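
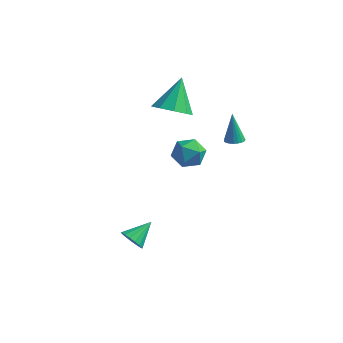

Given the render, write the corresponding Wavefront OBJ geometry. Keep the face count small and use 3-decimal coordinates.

v -1.212 -3.682 -4.311
v -0.564 -3.868 -4.458
v -0.728 -2.558 -3.609
v -0.65 -3.674 -4.711
v -0.864 -3.481 -4.872
v -1.158 -3.334 -4.905
v -1.464 -3.266 -4.801
v -1.713 -3.294 -4.585
v -1.846 -3.411 -4.307
v -1.835 -3.589 -4.029
v -1.681 -3.789 -3.816
v -1.419 -3.964 -3.717
v -1.11 -4.074 -3.753
v -0.824 -4.095 -3.917
v -0.627 -4.02 -4.172
v 0.927 -1.158 0.633
v 1.425 -1.033 1.377
v 0.115 -2.147 1.343
v 0.613 -2.022 2.087
v 0.064 -1.366 1.796
v 0.565 -0.755 1.357
v 0.975 -2.425 1.363
v 1.476 -1.814 0.924
v 1.455 -1.817 1.828
v 0.892 -1.162 2.096
v 0.648 -2.018 0.624
v 0.085 -1.363 0.892
v -1.552 1.331 1.597
v -0.539 1.593 1.427
v -1.628 2.629 3.143
v -0.975 2.025 1.042
v -1.681 2.133 0.917
v -2.326 1.865 1.11
v -2.61 1.347 1.531
v -2.398 0.822 1.983
v -1.79 0.534 2.255
v -1.071 0.619 2.219
v -0.577 1.037 1.892
v 1.29 2.531 -0.508
v 1.624 2.942 -0.538
v 0.97 2.909 1.108
v 1.433 3.034 -0.597
v 1.217 3.039 -0.641
v 1.014 2.957 -0.662
v 0.858 2.8 -0.656
v 0.778 2.598 -0.625
v 0.785 2.384 -0.574
v 0.881 2.195 -0.511
v 1.047 2.065 -0.447
v 1.255 2.015 -0.394
v 1.469 2.054 -0.361
v 1.652 2.177 -0.353
v 1.773 2.36 -0.372
v 1.81 2.573 -0.415
v 1.758 2.779 -0.473
f 2 1 4
f 2 4 3
f 4 1 5
f 4 5 3
f 5 1 6
f 5 6 3
f 6 1 7
f 6 7 3
f 7 1 8
f 7 8 3
f 8 1 9
f 8 9 3
f 9 1 10
f 9 10 3
f 10 1 11
f 10 11 3
f 11 1 12
f 11 12 3
f 12 1 13
f 12 13 3
f 13 1 14
f 13 14 3
f 14 1 15
f 14 15 3
f 15 1 2
f 15 2 3
f 16 27 21
f 16 21 17
f 16 17 23
f 16 23 26
f 16 26 27
f 17 21 25
f 21 27 20
f 27 26 18
f 26 23 22
f 23 17 24
f 19 25 20
f 19 20 18
f 19 18 22
f 19 22 24
f 19 24 25
f 20 25 21
f 18 20 27
f 22 18 26
f 24 22 23
f 25 24 17
f 29 28 31
f 29 31 30
f 31 28 32
f 31 32 30
f 32 28 33
f 32 33 30
f 33 28 34
f 33 34 30
f 34 28 35
f 34 35 30
f 35 28 36
f 35 36 30
f 36 28 37
f 36 37 30
f 37 28 38
f 37 38 30
f 38 28 29
f 38 29 30
f 40 39 42
f 40 42 41
f 42 39 43
f 42 43 41
f 43 39 44
f 43 44 41
f 44 39 45
f 44 45 41
f 45 39 46
f 45 46 41
f 46 39 47
f 46 47 41
f 47 39 48
f 47 48 41
f 48 39 49
f 48 49 41
f 49 39 50
f 49 50 41
f 50 39 51
f 50 51 41
f 51 39 52
f 51 52 41
f 52 39 53
f 52 53 41
f 53 39 54
f 53 54 41
f 54 39 55
f 54 55 41
f 55 39 40
f 55 40 41



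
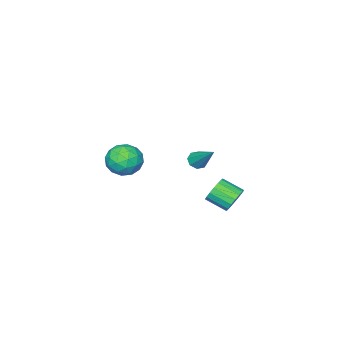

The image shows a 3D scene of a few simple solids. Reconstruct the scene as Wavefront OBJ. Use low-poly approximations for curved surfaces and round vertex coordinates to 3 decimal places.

v -2.746 0.665 2.18
v -2.414 0.938 1.791
v -2.374 2.175 3.56
v -2.84 1.063 1.769
v -3.21 0.955 1.988
v -3.309 0.676 2.319
v -3.078 0.391 2.569
v -2.653 0.266 2.591
v -2.282 0.375 2.372
v -2.183 0.653 2.041
v -1.037 -2.628 2.199
v -0.243 -3.254 1.782
v -2.057 -2.986 0.798
v -1.263 -3.612 0.381
v -1.798 -3.934 1.279
v -1.168 -3.713 2.145
v -1.132 -2.527 0.435
v -0.502 -2.306 1.301
v -0.303 -3.192 0.691
v -0.714 -4.061 1.213
v -1.586 -2.179 1.367
v -1.997 -3.048 1.889
v -0.551 -2.91 2.113
v -1.749 -3.33 0.467
v -2.064 -3.519 0.994
v -1.597 -3.887 0.749
v -1.094 -3.179 2.327
v -0.627 -3.547 2.081
v -1.541 -3.946 1.786
v -1.673 -2.693 0.499
v -1.206 -3.061 0.253
v -0.703 -2.353 1.831
v -0.236 -2.721 1.586
v -0.759 -2.294 0.794
v -0.119 -3.241 1.227
v -0.718 -3.451 0.404
v -0.642 -2.814 0.436
v -0.271 -2.684 0.945
v -0.361 -3.752 1.533
v -0.96 -3.962 0.71
v -1.274 -4.151 1.238
v -0.904 -4.021 1.747
v -0.395 -3.715 0.893
v -1.34 -2.278 1.87
v -1.939 -2.488 1.047
v -1.396 -2.219 0.833
v -1.026 -2.089 1.342
v -1.582 -2.789 2.176
v -2.181 -2.999 1.353
v -2.029 -3.556 1.635
v -1.658 -3.426 2.144
v -1.905 -2.525 1.687
v -2.031 3.983 0.916
v -1.64 3.788 0.258
v -1.218 2.721 0.826
v -1.609 2.917 1.484
v -1.389 3.991 0.455
v -0.968 2.925 1.023
v -1.286 4.193 0.758
v -0.864 3.126 1.326
v -1.353 4.347 1.096
v -0.932 3.28 1.664
v -1.576 4.418 1.394
v -1.154 3.351 1.962
v -1.902 4.389 1.582
v -1.481 3.322 2.15
v -2.259 4.267 1.617
v -1.837 3.2 2.185
v -2.563 4.08 1.492
v -2.141 3.013 2.06
v -2.745 3.871 1.235
v -2.323 2.804 1.803
v -2.763 3.688 0.905
v -2.342 2.621 1.473
v -2.614 3.572 0.577
v -2.193 2.506 1.145
v -2.331 3.551 0.327
v -1.91 2.484 0.895
v -1.98 3.629 0.212
v -1.558 2.562 0.78
f 2 1 4
f 2 4 3
f 4 1 5
f 4 5 3
f 5 1 6
f 5 6 3
f 6 1 7
f 6 7 3
f 7 1 8
f 7 8 3
f 8 1 9
f 8 9 3
f 9 1 10
f 9 10 3
f 10 1 2
f 10 2 3
f 11 48 27
f 48 22 51
f 27 51 16
f 48 51 27
f 11 27 23
f 27 16 28
f 23 28 12
f 27 28 23
f 11 23 32
f 23 12 33
f 32 33 18
f 23 33 32
f 11 32 44
f 32 18 47
f 44 47 21
f 32 47 44
f 11 44 48
f 44 21 52
f 48 52 22
f 44 52 48
f 12 28 39
f 28 16 42
f 39 42 20
f 28 42 39
f 16 51 29
f 51 22 50
f 29 50 15
f 51 50 29
f 22 52 49
f 52 21 45
f 49 45 13
f 52 45 49
f 21 47 46
f 47 18 34
f 46 34 17
f 47 34 46
f 18 33 38
f 33 12 35
f 38 35 19
f 33 35 38
f 14 40 26
f 40 20 41
f 26 41 15
f 40 41 26
f 14 26 24
f 26 15 25
f 24 25 13
f 26 25 24
f 14 24 31
f 24 13 30
f 31 30 17
f 24 30 31
f 14 31 36
f 31 17 37
f 36 37 19
f 31 37 36
f 14 36 40
f 36 19 43
f 40 43 20
f 36 43 40
f 15 41 29
f 41 20 42
f 29 42 16
f 41 42 29
f 13 25 49
f 25 15 50
f 49 50 22
f 25 50 49
f 17 30 46
f 30 13 45
f 46 45 21
f 30 45 46
f 19 37 38
f 37 17 34
f 38 34 18
f 37 34 38
f 20 43 39
f 43 19 35
f 39 35 12
f 43 35 39
f 54 53 57
f 54 57 55
f 55 57 58
f 55 58 56
f 57 53 59
f 57 59 58
f 58 59 60
f 58 60 56
f 59 53 61
f 59 61 60
f 60 61 62
f 60 62 56
f 61 53 63
f 61 63 62
f 62 63 64
f 62 64 56
f 63 53 65
f 63 65 64
f 64 65 66
f 64 66 56
f 65 53 67
f 65 67 66
f 66 67 68
f 66 68 56
f 67 53 69
f 67 69 68
f 68 69 70
f 68 70 56
f 69 53 71
f 69 71 70
f 70 71 72
f 70 72 56
f 71 53 73
f 71 73 72
f 72 73 74
f 72 74 56
f 73 53 75
f 73 75 74
f 74 75 76
f 74 76 56
f 75 53 77
f 75 77 76
f 76 77 78
f 76 78 56
f 77 53 79
f 77 79 78
f 78 79 80
f 78 80 56
f 79 53 54
f 79 54 80
f 80 54 55
f 80 55 56



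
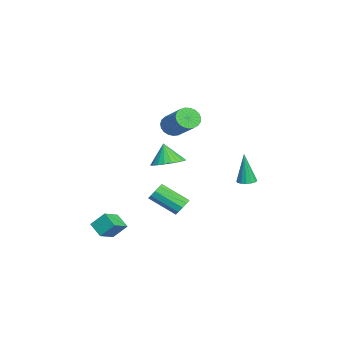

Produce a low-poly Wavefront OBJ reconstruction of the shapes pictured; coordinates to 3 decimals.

v 3.109 -3.132 -4.864
v 2.472 -3.645 -4.342
v 3.158 -2.407 -4.092
v 2.521 -2.919 -3.57
v 4.019 -3.741 -4.35
v 3.382 -4.253 -3.828
v 4.068 -3.015 -3.578
v 3.431 -3.528 -3.056
v -1.975 3.77 -3.183
v -1.485 4.011 -3.12
v -2.145 3.61 -1.257
v -1.673 4.224 -3.119
v -1.942 4.316 -3.135
v -2.22 4.262 -3.164
v -2.432 4.075 -3.198
v -2.522 3.807 -3.228
v -2.465 3.528 -3.246
v -2.278 3.315 -3.247
v -2.009 3.223 -3.231
v -1.731 3.277 -3.202
v -1.518 3.464 -3.168
v -1.428 3.732 -3.138
v -1.695 -0.386 -1.695
v -0.97 0.138 -1.348
v -2.105 -0.634 -0.465
v -1.237 0.398 -1.385
v -1.574 0.539 -1.469
v -1.929 0.538 -1.587
v -2.249 0.397 -1.722
v -2.484 0.137 -1.853
v -2.6 -0.203 -1.96
v -2.577 -0.571 -2.026
v -2.42 -0.911 -2.042
v -2.153 -1.171 -2.006
v -1.816 -1.311 -1.922
v -1.461 -1.311 -1.803
v -1.141 -1.17 -1.668
v -0.906 -0.91 -1.537
v -0.791 -0.57 -1.431
v -0.813 -0.202 -1.364
v -1.085 -0.136 1.26
v -0.621 -0.602 0.992
v 0.809 0.191 2.092
v 0.345 0.656 2.36
v -0.599 -0.377 0.802
v 0.831 0.415 1.901
v -0.661 -0.111 0.691
v 0.768 0.682 1.79
v -0.797 0.151 0.678
v 0.633 0.944 1.778
v -0.982 0.363 0.766
v 0.448 1.156 1.866
v -1.185 0.489 0.94
v 0.244 1.282 2.039
v -1.371 0.507 1.169
v 0.059 1.3 2.268
v -1.507 0.414 1.413
v -0.078 1.206 2.513
v -1.571 0.225 1.632
v -0.141 1.017 2.731
v -1.55 -0.026 1.785
v -0.12 0.766 2.885
v -1.449 -0.296 1.849
v -0.019 0.496 2.948
v -1.285 -0.539 1.81
v 0.145 0.254 2.91
v -1.086 -0.711 1.677
v 0.344 0.081 2.776
v -0.887 -0.785 1.471
v 0.542 0.008 2.57
v -0.723 -0.746 1.229
v 0.707 0.046 2.328
v 0.827 0.365 -3.833
v 1.157 0.59 -3.372
v 0.742 -0.82 -2.386
v 0.413 -1.045 -2.847
v 0.805 0.719 -3.336
v 0.39 -0.692 -2.351
v 0.461 0.712 -3.49
v 0.046 -0.698 -2.505
v 0.257 0.573 -3.775
v -0.158 -0.837 -2.79
v 0.271 0.355 -4.082
v -0.144 -1.056 -3.097
v 0.498 0.14 -4.294
v 0.083 -1.27 -3.308
v 0.85 0.012 -4.329
v 0.435 -1.399 -3.344
v 1.194 0.018 -4.175
v 0.779 -1.392 -3.19
v 1.398 0.157 -3.89
v 0.983 -1.253 -2.905
v 1.384 0.376 -3.583
v 0.969 -1.035 -2.598
f 2 4 1
f 5 2 1
f 1 4 3
f 3 5 1
f 2 8 4
f 6 2 5
f 6 8 2
f 4 8 3
f 7 5 3
f 3 8 7
f 7 6 5
f 8 6 7
f 10 9 12
f 10 12 11
f 12 9 13
f 12 13 11
f 13 9 14
f 13 14 11
f 14 9 15
f 14 15 11
f 15 9 16
f 15 16 11
f 16 9 17
f 16 17 11
f 17 9 18
f 17 18 11
f 18 9 19
f 18 19 11
f 19 9 20
f 19 20 11
f 20 9 21
f 20 21 11
f 21 9 22
f 21 22 11
f 22 9 10
f 22 10 11
f 24 23 26
f 24 26 25
f 26 23 27
f 26 27 25
f 27 23 28
f 27 28 25
f 28 23 29
f 28 29 25
f 29 23 30
f 29 30 25
f 30 23 31
f 30 31 25
f 31 23 32
f 31 32 25
f 32 23 33
f 32 33 25
f 33 23 34
f 33 34 25
f 34 23 35
f 34 35 25
f 35 23 36
f 35 36 25
f 36 23 37
f 36 37 25
f 37 23 38
f 37 38 25
f 38 23 39
f 38 39 25
f 39 23 40
f 39 40 25
f 40 23 24
f 40 24 25
f 42 41 45
f 42 45 43
f 43 45 46
f 43 46 44
f 45 41 47
f 45 47 46
f 46 47 48
f 46 48 44
f 47 41 49
f 47 49 48
f 48 49 50
f 48 50 44
f 49 41 51
f 49 51 50
f 50 51 52
f 50 52 44
f 51 41 53
f 51 53 52
f 52 53 54
f 52 54 44
f 53 41 55
f 53 55 54
f 54 55 56
f 54 56 44
f 55 41 57
f 55 57 56
f 56 57 58
f 56 58 44
f 57 41 59
f 57 59 58
f 58 59 60
f 58 60 44
f 59 41 61
f 59 61 60
f 60 61 62
f 60 62 44
f 61 41 63
f 61 63 62
f 62 63 64
f 62 64 44
f 63 41 65
f 63 65 64
f 64 65 66
f 64 66 44
f 65 41 67
f 65 67 66
f 66 67 68
f 66 68 44
f 67 41 69
f 67 69 68
f 68 69 70
f 68 70 44
f 69 41 71
f 69 71 70
f 70 71 72
f 70 72 44
f 71 41 42
f 71 42 72
f 72 42 43
f 72 43 44
f 74 73 77
f 74 77 75
f 75 77 78
f 75 78 76
f 77 73 79
f 77 79 78
f 78 79 80
f 78 80 76
f 79 73 81
f 79 81 80
f 80 81 82
f 80 82 76
f 81 73 83
f 81 83 82
f 82 83 84
f 82 84 76
f 83 73 85
f 83 85 84
f 84 85 86
f 84 86 76
f 85 73 87
f 85 87 86
f 86 87 88
f 86 88 76
f 87 73 89
f 87 89 88
f 88 89 90
f 88 90 76
f 89 73 91
f 89 91 90
f 90 91 92
f 90 92 76
f 91 73 93
f 91 93 92
f 92 93 94
f 92 94 76
f 93 73 74
f 93 74 94
f 94 74 75
f 94 75 76



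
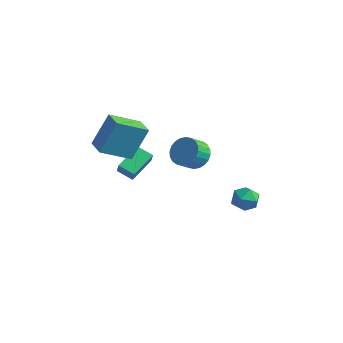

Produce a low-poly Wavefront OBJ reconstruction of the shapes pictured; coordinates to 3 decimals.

v 0.593 -1.282 -1.542
v 0.96 -0.817 -0.891
v 0.793 -1.613 -0.228
v 0.427 -2.078 -0.878
v 0.631 -0.724 -0.863
v 0.464 -1.52 -0.199
v 0.296 -0.716 -0.937
v 0.129 -1.512 -0.274
v 0.006 -0.794 -1.104
v -0.161 -1.59 -0.44
v -0.194 -0.946 -1.338
v -0.361 -1.743 -0.674
v -0.274 -1.15 -1.602
v -0.441 -1.946 -0.938
v -0.223 -1.374 -1.857
v -0.39 -2.17 -1.194
v -0.047 -1.583 -2.065
v -0.214 -2.38 -1.401
v 0.227 -1.747 -2.192
v 0.06 -2.543 -1.529
v 0.556 -1.84 -2.221
v 0.389 -2.636 -1.557
v 0.891 -1.848 -2.146
v 0.724 -2.644 -1.483
v 1.181 -1.77 -1.98
v 1.014 -2.566 -1.316
v 1.381 -1.617 -1.746
v 1.214 -2.414 -1.082
v 1.461 -1.414 -1.482
v 1.294 -2.21 -0.818
v 1.41 -1.19 -1.226
v 1.243 -1.986 -0.563
v 1.234 -0.98 -1.019
v 1.067 -1.777 -0.355
v -3.808 -2.165 -4.205
v -3.815 -0.597 -3.63
v -2.891 -2.024 -4.577
v -2.898 -0.457 -4.001
v -3.482 -2.423 -3.499
v -3.489 -0.856 -2.923
v -2.565 -2.283 -3.87
v -2.572 -0.715 -3.295
v -2.848 -4.671 -0.893
v -2.468 -3.741 0.906
v -3.856 -4.066 -0.993
v -3.476 -3.136 0.805
v -1.924 -3.284 -1.805
v -1.544 -2.354 -0.007
v -2.932 -2.679 -1.906
v -2.552 -1.749 -0.107
v 2.99 -1.336 -3.582
v 3.561 -0.814 -3.82
v 3.899 -2.046 -2.96
v 4.47 -1.524 -3.198
v 3.914 -1.297 -2.654
v 3.353 -0.858 -3.039
v 4.107 -2.002 -3.741
v 3.546 -1.563 -4.126
v 4.252 -1.225 -3.918
v 4.132 -0.789 -3.246
v 3.328 -2.071 -3.534
v 3.208 -1.635 -2.862
f 2 1 5
f 2 5 3
f 3 5 6
f 3 6 4
f 5 1 7
f 5 7 6
f 6 7 8
f 6 8 4
f 7 1 9
f 7 9 8
f 8 9 10
f 8 10 4
f 9 1 11
f 9 11 10
f 10 11 12
f 10 12 4
f 11 1 13
f 11 13 12
f 12 13 14
f 12 14 4
f 13 1 15
f 13 15 14
f 14 15 16
f 14 16 4
f 15 1 17
f 15 17 16
f 16 17 18
f 16 18 4
f 17 1 19
f 17 19 18
f 18 19 20
f 18 20 4
f 19 1 21
f 19 21 20
f 20 21 22
f 20 22 4
f 21 1 23
f 21 23 22
f 22 23 24
f 22 24 4
f 23 1 25
f 23 25 24
f 24 25 26
f 24 26 4
f 25 1 27
f 25 27 26
f 26 27 28
f 26 28 4
f 27 1 29
f 27 29 28
f 28 29 30
f 28 30 4
f 29 1 31
f 29 31 30
f 30 31 32
f 30 32 4
f 31 1 33
f 31 33 32
f 32 33 34
f 32 34 4
f 33 1 2
f 33 2 34
f 34 2 3
f 34 3 4
f 36 38 35
f 39 36 35
f 35 38 37
f 37 39 35
f 36 42 38
f 40 36 39
f 40 42 36
f 38 42 37
f 41 39 37
f 37 42 41
f 41 40 39
f 42 40 41
f 44 46 43
f 47 44 43
f 43 46 45
f 45 47 43
f 44 50 46
f 48 44 47
f 48 50 44
f 46 50 45
f 49 47 45
f 45 50 49
f 49 48 47
f 50 48 49
f 51 62 56
f 51 56 52
f 51 52 58
f 51 58 61
f 51 61 62
f 52 56 60
f 56 62 55
f 62 61 53
f 61 58 57
f 58 52 59
f 54 60 55
f 54 55 53
f 54 53 57
f 54 57 59
f 54 59 60
f 55 60 56
f 53 55 62
f 57 53 61
f 59 57 58
f 60 59 52



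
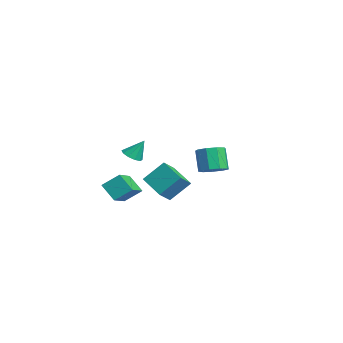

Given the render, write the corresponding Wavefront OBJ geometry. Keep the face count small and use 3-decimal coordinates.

v 3.521 -2.923 2.208
v 4.018 -3.243 2.308
v 3.699 -2.337 3.192
v 4.113 -2.943 2.113
v 3.982 -2.635 1.953
v 3.674 -2.437 1.891
v 3.309 -2.425 1.949
v 3.024 -2.603 2.107
v 2.929 -2.903 2.303
v 3.06 -3.211 2.462
v 3.368 -3.409 2.525
v 3.734 -3.421 2.466
v -3.178 3.372 -1.967
v -2.554 2.929 -1.62
v -3.257 2.965 -0.307
v -3.882 3.408 -0.653
v -2.444 3.491 -1.577
v -3.147 3.528 -0.264
v -2.677 3.998 -1.716
v -3.381 4.034 -0.402
v -3.145 4.211 -1.972
v -3.848 4.247 -0.659
v -3.629 4.032 -2.226
v -4.332 4.068 -0.913
v -3.901 3.544 -2.358
v -4.604 3.58 -1.045
v -3.836 2.975 -2.308
v -4.539 3.012 -0.994
v -3.463 2.592 -2.097
v -4.166 2.628 -0.784
v -2.957 2.574 -1.826
v -3.66 2.61 -0.513
v -3.871 -2.14 -2.833
v -2.57 -3.022 -2.158
v -3.629 -1.209 -2.083
v -2.329 -2.091 -1.407
v -3.091 -1.649 -3.693
v -1.791 -2.531 -3.017
v -2.85 -0.718 -2.942
v -1.549 -1.6 -2.267
v -4.494 0.339 -3.207
v -3.962 -0.386 -2.523
v -4.402 1.491 -2.058
v -3.87 0.766 -1.374
v -2.97 0.854 -3.846
v -2.438 0.129 -3.162
v -2.878 2.006 -2.697
v -2.346 1.281 -2.013
f 2 1 4
f 2 4 3
f 4 1 5
f 4 5 3
f 5 1 6
f 5 6 3
f 6 1 7
f 6 7 3
f 7 1 8
f 7 8 3
f 8 1 9
f 8 9 3
f 9 1 10
f 9 10 3
f 10 1 11
f 10 11 3
f 11 1 12
f 11 12 3
f 12 1 2
f 12 2 3
f 14 13 17
f 14 17 15
f 15 17 18
f 15 18 16
f 17 13 19
f 17 19 18
f 18 19 20
f 18 20 16
f 19 13 21
f 19 21 20
f 20 21 22
f 20 22 16
f 21 13 23
f 21 23 22
f 22 23 24
f 22 24 16
f 23 13 25
f 23 25 24
f 24 25 26
f 24 26 16
f 25 13 27
f 25 27 26
f 26 27 28
f 26 28 16
f 27 13 29
f 27 29 28
f 28 29 30
f 28 30 16
f 29 13 31
f 29 31 30
f 30 31 32
f 30 32 16
f 31 13 14
f 31 14 32
f 32 14 15
f 32 15 16
f 34 36 33
f 37 34 33
f 33 36 35
f 35 37 33
f 34 40 36
f 38 34 37
f 38 40 34
f 36 40 35
f 39 37 35
f 35 40 39
f 39 38 37
f 40 38 39
f 42 44 41
f 45 42 41
f 41 44 43
f 43 45 41
f 42 48 44
f 46 42 45
f 46 48 42
f 44 48 43
f 47 45 43
f 43 48 47
f 47 46 45
f 48 46 47



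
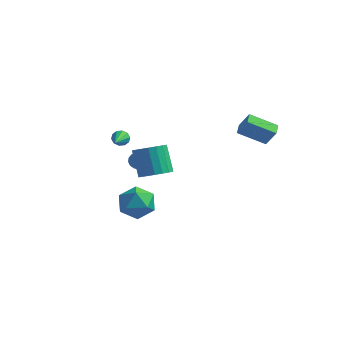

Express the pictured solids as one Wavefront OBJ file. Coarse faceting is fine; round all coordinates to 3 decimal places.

v -3.512 0.193 0.891
v -3.197 0.09 0.44
v -3.068 -1.333 1.549
v -2.998 0.249 0.675
v -2.996 0.387 0.993
v -3.191 0.45 1.272
v -3.509 0.415 1.405
v -3.827 0.296 1.342
v -4.025 0.137 1.107
v -4.027 -0.001 0.79
v -3.833 -0.064 0.511
v -3.515 -0.029 0.377
v -4.057 3.547 -3.365
v -3.595 4.015 -3.234
v -3.583 2.733 -2.135
v -3.853 4.113 -3.07
v -4.157 4.081 -2.973
v -4.439 3.927 -2.967
v -4.632 3.686 -3.052
v -4.694 3.414 -3.208
v -4.61 3.171 -3.401
v -4.4 3.015 -3.586
v -4.11 2.981 -3.72
v -3.809 3.077 -3.772
v -3.564 3.28 -3.732
v -3.432 3.545 -3.608
v -3.444 3.81 -3.428
v -1.353 -2.118 -1.171
v -0.826 -1.73 -2.188
v -1.034 -3.97 -1.712
v -0.507 -3.582 -2.729
v 0.035 -3.406 -1.663
v -0.163 -2.261 -1.328
v -1.697 -3.439 -2.572
v -1.895 -2.294 -2.237
v -1.039 -2.546 -3.054
v 0.031 -2.526 -2.492
v -1.891 -3.174 -1.408
v -0.821 -3.154 -0.846
v 2.726 2.735 1.645
v 3.368 2.714 2.787
v 2.506 3.503 1.783
v 3.149 3.481 2.924
v 4.291 3.339 0.776
v 4.934 3.317 1.917
v 4.072 4.106 0.913
v 4.714 4.085 2.055
v -1.635 0.986 -2.206
v -0.73 0.886 -1.684
v -1.56 1.694 -0.091
v -2.465 1.794 -0.614
v -0.691 1.309 -1.879
v -1.522 2.117 -0.286
v -0.84 1.668 -2.138
v -1.67 2.476 -0.545
v -1.145 1.892 -2.411
v -1.976 2.7 -0.818
v -1.548 1.936 -2.644
v -2.379 2.745 -1.051
v -1.968 1.793 -2.79
v -2.799 2.601 -1.197
v -2.322 1.489 -2.82
v -3.153 2.297 -1.227
v -2.54 1.086 -2.729
v -3.37 1.894 -1.136
v -2.578 0.663 -2.534
v -3.409 1.471 -0.941
v -2.43 0.304 -2.275
v -3.26 1.112 -0.682
v -2.124 0.08 -2.002
v -2.955 0.888 -0.409
v -1.721 0.035 -1.769
v -2.552 0.844 -0.176
v -1.301 0.179 -1.623
v -2.132 0.987 -0.03
v -0.947 0.483 -1.593
v -1.778 1.291 0
f 2 1 4
f 2 4 3
f 4 1 5
f 4 5 3
f 5 1 6
f 5 6 3
f 6 1 7
f 6 7 3
f 7 1 8
f 7 8 3
f 8 1 9
f 8 9 3
f 9 1 10
f 9 10 3
f 10 1 11
f 10 11 3
f 11 1 12
f 11 12 3
f 12 1 2
f 12 2 3
f 14 13 16
f 14 16 15
f 16 13 17
f 16 17 15
f 17 13 18
f 17 18 15
f 18 13 19
f 18 19 15
f 19 13 20
f 19 20 15
f 20 13 21
f 20 21 15
f 21 13 22
f 21 22 15
f 22 13 23
f 22 23 15
f 23 13 24
f 23 24 15
f 24 13 25
f 24 25 15
f 25 13 26
f 25 26 15
f 26 13 27
f 26 27 15
f 27 13 14
f 27 14 15
f 28 39 33
f 28 33 29
f 28 29 35
f 28 35 38
f 28 38 39
f 29 33 37
f 33 39 32
f 39 38 30
f 38 35 34
f 35 29 36
f 31 37 32
f 31 32 30
f 31 30 34
f 31 34 36
f 31 36 37
f 32 37 33
f 30 32 39
f 34 30 38
f 36 34 35
f 37 36 29
f 41 43 40
f 44 41 40
f 40 43 42
f 42 44 40
f 41 47 43
f 45 41 44
f 45 47 41
f 43 47 42
f 46 44 42
f 42 47 46
f 46 45 44
f 47 45 46
f 49 48 52
f 49 52 50
f 50 52 53
f 50 53 51
f 52 48 54
f 52 54 53
f 53 54 55
f 53 55 51
f 54 48 56
f 54 56 55
f 55 56 57
f 55 57 51
f 56 48 58
f 56 58 57
f 57 58 59
f 57 59 51
f 58 48 60
f 58 60 59
f 59 60 61
f 59 61 51
f 60 48 62
f 60 62 61
f 61 62 63
f 61 63 51
f 62 48 64
f 62 64 63
f 63 64 65
f 63 65 51
f 64 48 66
f 64 66 65
f 65 66 67
f 65 67 51
f 66 48 68
f 66 68 67
f 67 68 69
f 67 69 51
f 68 48 70
f 68 70 69
f 69 70 71
f 69 71 51
f 70 48 72
f 70 72 71
f 71 72 73
f 71 73 51
f 72 48 74
f 72 74 73
f 73 74 75
f 73 75 51
f 74 48 76
f 74 76 75
f 75 76 77
f 75 77 51
f 76 48 49
f 76 49 77
f 77 49 50
f 77 50 51



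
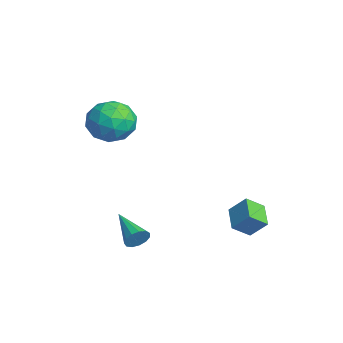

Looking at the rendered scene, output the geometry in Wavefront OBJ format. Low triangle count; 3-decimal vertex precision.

v 0.148 -2.903 -2.741
v 0.398 -3.222 -2.246
v -1.628 -3.297 -2.099
v 0.361 -2.88 -2.138
v 0.257 -2.545 -2.222
v 0.118 -2.324 -2.47
v -0.012 -2.286 -2.804
v -0.09 -2.444 -3.119
v -0.093 -2.748 -3.313
v -0.019 -3.101 -3.326
v 0.108 -3.39 -3.154
v 0.247 -3.526 -2.85
v 0.356 -3.463 -2.512
v -4.148 -2.005 2.893
v -2.915 -2.176 3.024
v -4.385 -3.984 2.536
v -3.152 -4.155 2.667
v -3.851 -3.855 3.661
v -3.705 -2.632 3.881
v -3.595 -3.528 1.679
v -3.449 -2.305 1.899
v -2.574 -3.118 2.274
v -2.732 -3.319 3.498
v -4.568 -2.841 2.062
v -4.726 -3.042 3.286
v -3.511 -1.917 2.99
v -3.789 -4.243 2.57
v -4.2 -4.067 3.154
v -3.476 -4.167 3.231
v -3.975 -2.185 3.493
v -3.25 -2.285 3.57
v -3.801 -3.272 3.945
v -4.05 -3.875 1.99
v -3.325 -3.975 2.067
v -3.824 -1.993 2.329
v -3.1 -2.093 2.406
v -3.499 -2.888 1.615
v -2.586 -2.571 2.626
v -2.725 -3.734 2.416
v -2.985 -3.366 1.835
v -2.899 -2.647 1.965
v -2.679 -2.689 3.346
v -2.818 -3.853 3.136
v -3.229 -3.676 3.72
v -3.143 -2.957 3.849
v -2.478 -3.243 2.905
v -4.482 -2.307 2.424
v -4.621 -3.471 2.214
v -4.157 -3.203 1.711
v -4.071 -2.484 1.84
v -4.575 -2.426 3.144
v -4.714 -3.589 2.934
v -4.401 -3.513 3.595
v -4.315 -2.794 3.725
v -4.822 -2.917 2.655
v -1.272 2.63 -3.087
v -1.217 1.735 -2.416
v -0.838 3.312 -2.213
v -0.783 2.417 -1.542
v -0.017 2.383 -3.518
v 0.038 1.488 -2.847
v 0.417 3.065 -2.644
v 0.472 2.17 -1.973
f 2 1 4
f 2 4 3
f 4 1 5
f 4 5 3
f 5 1 6
f 5 6 3
f 6 1 7
f 6 7 3
f 7 1 8
f 7 8 3
f 8 1 9
f 8 9 3
f 9 1 10
f 9 10 3
f 10 1 11
f 10 11 3
f 11 1 12
f 11 12 3
f 12 1 13
f 12 13 3
f 13 1 2
f 13 2 3
f 14 51 30
f 51 25 54
f 30 54 19
f 51 54 30
f 14 30 26
f 30 19 31
f 26 31 15
f 30 31 26
f 14 26 35
f 26 15 36
f 35 36 21
f 26 36 35
f 14 35 47
f 35 21 50
f 47 50 24
f 35 50 47
f 14 47 51
f 47 24 55
f 51 55 25
f 47 55 51
f 15 31 42
f 31 19 45
f 42 45 23
f 31 45 42
f 19 54 32
f 54 25 53
f 32 53 18
f 54 53 32
f 25 55 52
f 55 24 48
f 52 48 16
f 55 48 52
f 24 50 49
f 50 21 37
f 49 37 20
f 50 37 49
f 21 36 41
f 36 15 38
f 41 38 22
f 36 38 41
f 17 43 29
f 43 23 44
f 29 44 18
f 43 44 29
f 17 29 27
f 29 18 28
f 27 28 16
f 29 28 27
f 17 27 34
f 27 16 33
f 34 33 20
f 27 33 34
f 17 34 39
f 34 20 40
f 39 40 22
f 34 40 39
f 17 39 43
f 39 22 46
f 43 46 23
f 39 46 43
f 18 44 32
f 44 23 45
f 32 45 19
f 44 45 32
f 16 28 52
f 28 18 53
f 52 53 25
f 28 53 52
f 20 33 49
f 33 16 48
f 49 48 24
f 33 48 49
f 22 40 41
f 40 20 37
f 41 37 21
f 40 37 41
f 23 46 42
f 46 22 38
f 42 38 15
f 46 38 42
f 57 59 56
f 60 57 56
f 56 59 58
f 58 60 56
f 57 63 59
f 61 57 60
f 61 63 57
f 59 63 58
f 62 60 58
f 58 63 62
f 62 61 60
f 63 61 62



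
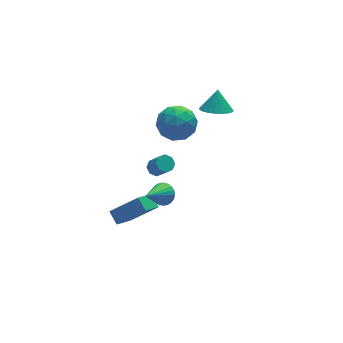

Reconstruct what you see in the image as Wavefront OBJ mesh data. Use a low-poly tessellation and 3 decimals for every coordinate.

v -2.277 -0.04 -4.888
v -3.359 -0.836 -3.862
v -2.381 0.692 -4.43
v -3.462 -0.104 -3.404
v -0.858 -0.536 -3.776
v -1.939 -1.332 -2.75
v -0.961 0.196 -3.318
v -2.043 -0.6 -2.292
v 1.091 3.796 -1.822
v 1.6 4.345 -0.899
v 2.16 2.235 -1.481
v 2.669 2.784 -0.558
v 1.525 2.466 -0.503
v 0.865 3.43 -0.714
v 2.895 3.15 -1.666
v 2.235 4.114 -1.877
v 2.715 3.946 -0.803
v 1.868 3.523 -0.084
v 1.892 3.057 -2.296
v 1.045 2.634 -1.577
v 1.252 4.208 -1.39
v 2.508 2.372 -0.99
v 1.836 2.185 -0.957
v 2.135 2.508 -0.415
v 0.82 3.67 -1.281
v 1.119 3.993 -0.739
v 1.075 2.888 -0.507
v 2.641 2.587 -1.641
v 2.94 2.91 -1.099
v 1.625 4.072 -1.965
v 1.924 4.395 -1.423
v 2.685 3.692 -1.873
v 2.206 4.296 -0.791
v 2.834 3.378 -0.591
v 2.967 3.593 -1.242
v 2.579 4.16 -1.366
v 1.708 4.047 -0.369
v 2.337 3.13 -0.169
v 1.665 2.942 -0.137
v 1.276 3.51 -0.26
v 2.364 3.813 -0.313
v 1.423 3.45 -2.211
v 2.052 2.533 -2.011
v 2.484 3.07 -2.12
v 2.095 3.638 -2.243
v 0.926 3.202 -1.789
v 1.554 2.284 -1.589
v 1.181 2.42 -1.014
v 0.793 2.987 -1.138
v 1.396 2.767 -2.067
v 3.357 1.493 1.119
v 3.914 2.044 0.657
v 3.703 2.067 2.221
v 3.591 2.24 0.656
v 3.227 2.308 0.735
v 2.886 2.235 0.881
v 2.626 2.033 1.068
v 2.492 1.738 1.264
v 2.508 1.401 1.434
v 2.67 1.079 1.55
v 2.952 0.83 1.592
v 3.303 0.694 1.552
v 3.663 0.697 1.437
v 3.971 0.838 1.267
v 4.172 1.092 1.071
v 4.232 1.415 0.884
v 4.141 1.752 0.737
v 0.548 3.056 -4.487
v 0.794 2.674 -4.815
v 1.037 1.942 -3.781
v 0.792 2.324 -3.453
v 1.07 2.969 -4.671
v 1.313 2.237 -3.637
v 1.04 3.315 -4.42
v 1.284 2.583 -3.386
v 0.723 3.509 -4.207
v 0.966 2.777 -3.173
v 0.303 3.438 -4.159
v 0.546 2.706 -3.125
v 0.027 3.143 -4.303
v 0.27 2.411 -3.269
v 0.056 2.797 -4.554
v 0.3 2.065 -3.52
v 0.374 2.603 -4.767
v 0.617 1.871 -3.733
v -1.945 -3.627 1.187
v -1.501 -4.075 1.381
v -3.195 -4.353 2.373
v -1.455 -3.883 1.547
v -1.483 -3.652 1.658
v -1.582 -3.418 1.697
v -1.736 -3.215 1.659
v -1.922 -3.075 1.548
v -2.112 -3.019 1.383
v -2.276 -3.056 1.188
v -2.389 -3.179 0.993
v -2.435 -3.371 0.827
v -2.407 -3.602 0.716
v -2.308 -3.836 0.677
v -2.153 -4.039 0.715
v -1.967 -4.179 0.825
v -1.778 -4.235 0.991
v -1.614 -4.198 1.186
f 2 4 1
f 5 2 1
f 1 4 3
f 3 5 1
f 2 8 4
f 6 2 5
f 6 8 2
f 4 8 3
f 7 5 3
f 3 8 7
f 7 6 5
f 8 6 7
f 9 46 25
f 46 20 49
f 25 49 14
f 46 49 25
f 9 25 21
f 25 14 26
f 21 26 10
f 25 26 21
f 9 21 30
f 21 10 31
f 30 31 16
f 21 31 30
f 9 30 42
f 30 16 45
f 42 45 19
f 30 45 42
f 9 42 46
f 42 19 50
f 46 50 20
f 42 50 46
f 10 26 37
f 26 14 40
f 37 40 18
f 26 40 37
f 14 49 27
f 49 20 48
f 27 48 13
f 49 48 27
f 20 50 47
f 50 19 43
f 47 43 11
f 50 43 47
f 19 45 44
f 45 16 32
f 44 32 15
f 45 32 44
f 16 31 36
f 31 10 33
f 36 33 17
f 31 33 36
f 12 38 24
f 38 18 39
f 24 39 13
f 38 39 24
f 12 24 22
f 24 13 23
f 22 23 11
f 24 23 22
f 12 22 29
f 22 11 28
f 29 28 15
f 22 28 29
f 12 29 34
f 29 15 35
f 34 35 17
f 29 35 34
f 12 34 38
f 34 17 41
f 38 41 18
f 34 41 38
f 13 39 27
f 39 18 40
f 27 40 14
f 39 40 27
f 11 23 47
f 23 13 48
f 47 48 20
f 23 48 47
f 15 28 44
f 28 11 43
f 44 43 19
f 28 43 44
f 17 35 36
f 35 15 32
f 36 32 16
f 35 32 36
f 18 41 37
f 41 17 33
f 37 33 10
f 41 33 37
f 52 51 54
f 52 54 53
f 54 51 55
f 54 55 53
f 55 51 56
f 55 56 53
f 56 51 57
f 56 57 53
f 57 51 58
f 57 58 53
f 58 51 59
f 58 59 53
f 59 51 60
f 59 60 53
f 60 51 61
f 60 61 53
f 61 51 62
f 61 62 53
f 62 51 63
f 62 63 53
f 63 51 64
f 63 64 53
f 64 51 65
f 64 65 53
f 65 51 66
f 65 66 53
f 66 51 67
f 66 67 53
f 67 51 52
f 67 52 53
f 69 68 72
f 69 72 70
f 70 72 73
f 70 73 71
f 72 68 74
f 72 74 73
f 73 74 75
f 73 75 71
f 74 68 76
f 74 76 75
f 75 76 77
f 75 77 71
f 76 68 78
f 76 78 77
f 77 78 79
f 77 79 71
f 78 68 80
f 78 80 79
f 79 80 81
f 79 81 71
f 80 68 82
f 80 82 81
f 81 82 83
f 81 83 71
f 82 68 84
f 82 84 83
f 83 84 85
f 83 85 71
f 84 68 69
f 84 69 85
f 85 69 70
f 85 70 71
f 87 86 89
f 87 89 88
f 89 86 90
f 89 90 88
f 90 86 91
f 90 91 88
f 91 86 92
f 91 92 88
f 92 86 93
f 92 93 88
f 93 86 94
f 93 94 88
f 94 86 95
f 94 95 88
f 95 86 96
f 95 96 88
f 96 86 97
f 96 97 88
f 97 86 98
f 97 98 88
f 98 86 99
f 98 99 88
f 99 86 100
f 99 100 88
f 100 86 101
f 100 101 88
f 101 86 102
f 101 102 88
f 102 86 103
f 102 103 88
f 103 86 87
f 103 87 88



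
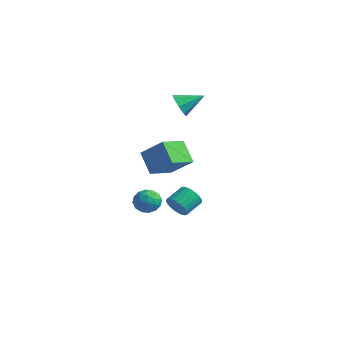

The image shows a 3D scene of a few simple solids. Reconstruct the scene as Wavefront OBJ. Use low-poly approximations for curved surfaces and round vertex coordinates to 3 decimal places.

v -0.26 -1.069 -3.425
v -0.016 -0.817 -3.984
v 0.025 0.141 -3.534
v -0.22 -0.111 -2.975
v -0.269 -0.789 -4.022
v -0.228 0.17 -3.572
v -0.521 -0.803 -3.97
v -0.48 0.156 -3.52
v -0.733 -0.857 -3.834
v -0.692 0.102 -3.384
v -0.873 -0.944 -3.636
v -0.832 0.015 -3.186
v -0.92 -1.05 -3.406
v -0.879 -0.091 -2.956
v -0.866 -1.159 -3.179
v -0.826 -0.2 -2.729
v -0.72 -1.254 -2.99
v -0.68 -0.296 -2.539
v -0.505 -1.321 -2.866
v -0.464 -0.363 -2.416
v -0.252 -1.35 -2.828
v -0.211 -0.391 -2.378
v 0 -1.336 -2.88
v 0.041 -0.377 -2.43
v 0.212 -1.282 -3.016
v 0.253 -0.323 -2.566
v 0.352 -1.195 -3.214
v 0.393 -0.236 -2.764
v 0.399 -1.089 -3.444
v 0.44 -0.13 -2.994
v 0.346 -0.98 -3.671
v 0.386 -0.021 -3.221
v 0.2 -0.884 -3.861
v 0.24 0.074 -3.41
v -0.62 -2.311 -2.336
v -0.265 -2.559 -2.905
v -0.415 -3.301 -1.775
v -0.06 -3.549 -2.344
v 0.215 -3.015 -1.956
v 0.088 -2.403 -2.302
v -0.768 -3.457 -2.378
v -0.895 -2.845 -2.724
v -0.356 -3.267 -2.93
v 0.251 -2.994 -2.67
v -0.931 -2.866 -2.01
v -0.324 -2.593 -1.75
v -0.461 -2.348 -2.67
v -0.219 -3.512 -2.01
v -0.058 -3.198 -1.782
v 0.151 -3.344 -2.116
v -0.253 -2.256 -2.316
v -0.044 -2.402 -2.65
v 0.237 -2.67 -2.092
v -0.636 -3.458 -2.03
v -0.427 -3.604 -2.364
v -0.831 -2.516 -2.564
v -0.622 -2.662 -2.898
v -0.917 -3.19 -2.588
v -0.305 -2.91 -3.019
v -0.184 -3.492 -2.689
v -0.601 -3.438 -2.709
v -0.675 -3.078 -2.913
v 0.052 -2.749 -2.866
v 0.172 -3.332 -2.536
v 0.334 -3.018 -2.308
v 0.259 -2.658 -2.512
v -0.002 -3.166 -2.881
v -0.852 -2.528 -2.144
v -0.732 -3.111 -1.814
v -0.939 -3.202 -2.168
v -1.014 -2.842 -2.372
v -0.496 -2.368 -1.991
v -0.375 -2.95 -1.661
v -0.005 -2.782 -1.767
v -0.079 -2.422 -1.971
v -0.678 -2.694 -1.799
v -0.461 -0.689 3.055
v -0.088 -0.625 2.478
v 0.261 0.229 3.625
v -0.505 -0.302 2.486
v -0.897 -0.206 2.827
v -1.033 -0.393 3.302
v -0.834 -0.754 3.632
v -0.417 -1.077 3.624
v -0.025 -1.173 3.283
v 0.111 -0.986 2.808
v 0.895 -3.98 0.297
v 0.012 -3.691 1.206
v 0.895 -2.636 -0.131
v 0.011 -2.347 0.779
v 1.989 -3.673 1.261
v 1.105 -3.384 2.171
v 1.988 -2.329 0.834
v 1.105 -2.04 1.743
f 2 1 5
f 2 5 3
f 3 5 6
f 3 6 4
f 5 1 7
f 5 7 6
f 6 7 8
f 6 8 4
f 7 1 9
f 7 9 8
f 8 9 10
f 8 10 4
f 9 1 11
f 9 11 10
f 10 11 12
f 10 12 4
f 11 1 13
f 11 13 12
f 12 13 14
f 12 14 4
f 13 1 15
f 13 15 14
f 14 15 16
f 14 16 4
f 15 1 17
f 15 17 16
f 16 17 18
f 16 18 4
f 17 1 19
f 17 19 18
f 18 19 20
f 18 20 4
f 19 1 21
f 19 21 20
f 20 21 22
f 20 22 4
f 21 1 23
f 21 23 22
f 22 23 24
f 22 24 4
f 23 1 25
f 23 25 24
f 24 25 26
f 24 26 4
f 25 1 27
f 25 27 26
f 26 27 28
f 26 28 4
f 27 1 29
f 27 29 28
f 28 29 30
f 28 30 4
f 29 1 31
f 29 31 30
f 30 31 32
f 30 32 4
f 31 1 33
f 31 33 32
f 32 33 34
f 32 34 4
f 33 1 2
f 33 2 34
f 34 2 3
f 34 3 4
f 35 72 51
f 72 46 75
f 51 75 40
f 72 75 51
f 35 51 47
f 51 40 52
f 47 52 36
f 51 52 47
f 35 47 56
f 47 36 57
f 56 57 42
f 47 57 56
f 35 56 68
f 56 42 71
f 68 71 45
f 56 71 68
f 35 68 72
f 68 45 76
f 72 76 46
f 68 76 72
f 36 52 63
f 52 40 66
f 63 66 44
f 52 66 63
f 40 75 53
f 75 46 74
f 53 74 39
f 75 74 53
f 46 76 73
f 76 45 69
f 73 69 37
f 76 69 73
f 45 71 70
f 71 42 58
f 70 58 41
f 71 58 70
f 42 57 62
f 57 36 59
f 62 59 43
f 57 59 62
f 38 64 50
f 64 44 65
f 50 65 39
f 64 65 50
f 38 50 48
f 50 39 49
f 48 49 37
f 50 49 48
f 38 48 55
f 48 37 54
f 55 54 41
f 48 54 55
f 38 55 60
f 55 41 61
f 60 61 43
f 55 61 60
f 38 60 64
f 60 43 67
f 64 67 44
f 60 67 64
f 39 65 53
f 65 44 66
f 53 66 40
f 65 66 53
f 37 49 73
f 49 39 74
f 73 74 46
f 49 74 73
f 41 54 70
f 54 37 69
f 70 69 45
f 54 69 70
f 43 61 62
f 61 41 58
f 62 58 42
f 61 58 62
f 44 67 63
f 67 43 59
f 63 59 36
f 67 59 63
f 78 77 80
f 78 80 79
f 80 77 81
f 80 81 79
f 81 77 82
f 81 82 79
f 82 77 83
f 82 83 79
f 83 77 84
f 83 84 79
f 84 77 85
f 84 85 79
f 85 77 86
f 85 86 79
f 86 77 78
f 86 78 79
f 88 90 87
f 91 88 87
f 87 90 89
f 89 91 87
f 88 94 90
f 92 88 91
f 92 94 88
f 90 94 89
f 93 91 89
f 89 94 93
f 93 92 91
f 94 92 93



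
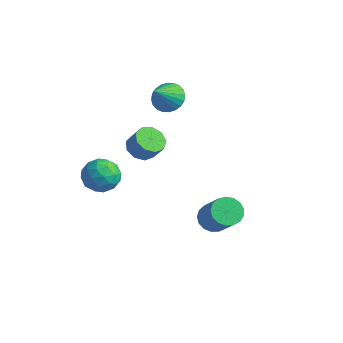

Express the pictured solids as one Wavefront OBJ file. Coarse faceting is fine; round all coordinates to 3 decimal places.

v -3.796 -2.549 -1.812
v -2.899 -2.451 -1.361
v -4.261 -3.609 -0.659
v -3.364 -3.511 -0.208
v -4.017 -2.741 -0.205
v -3.73 -2.086 -0.918
v -3.43 -3.974 -1.102
v -3.143 -3.319 -1.815
v -2.673 -3.332 -0.922
v -3.035 -2.57 -0.368
v -4.125 -3.49 -1.652
v -4.487 -2.728 -1.098
v -3.307 -2.407 -1.688
v -3.853 -3.653 -0.332
v -4.237 -3.2 -0.331
v -3.709 -3.142 -0.065
v -3.795 -2.193 -1.428
v -3.268 -2.135 -1.162
v -3.925 -2.305 -0.483
v -3.892 -3.925 -0.858
v -3.365 -3.867 -0.592
v -3.451 -2.918 -1.955
v -2.923 -2.86 -1.689
v -3.235 -3.755 -1.537
v -2.647 -2.867 -1.164
v -2.92 -3.49 -0.486
v -2.959 -3.762 -1.012
v -2.79 -3.377 -1.431
v -2.86 -2.419 -0.838
v -3.133 -3.042 -0.161
v -3.516 -2.589 -0.159
v -3.348 -2.205 -0.578
v -2.727 -2.937 -0.58
v -4.027 -3.018 -1.859
v -4.3 -3.641 -1.182
v -3.812 -3.855 -1.442
v -3.644 -3.471 -1.861
v -4.24 -2.57 -1.534
v -4.513 -3.193 -0.856
v -4.37 -2.683 -0.589
v -4.201 -2.298 -1.008
v -4.433 -3.123 -1.44
v -3.954 0.015 -0.955
v -3.303 0.203 -1.416
v -2.694 0.272 -0.526
v -3.346 0.085 -0.065
v -3.573 0.671 -1.267
v -2.965 0.74 -0.378
v -4.023 0.832 -0.972
v -3.414 0.902 -0.083
v -4.44 0.611 -0.669
v -3.831 0.681 0.22
v -4.63 0.112 -0.5
v -4.021 0.181 0.39
v -4.504 -0.433 -0.543
v -3.895 -0.364 0.346
v -4.121 -0.768 -0.779
v -3.512 -0.699 0.11
v -3.66 -0.737 -1.097
v -3.051 -0.667 -0.208
v -3.337 -0.353 -1.349
v -2.728 -0.284 -0.459
v 1.182 -0.501 -2.923
v 1.535 -1.042 -3.395
v 2.811 -1.54 -1.869
v 2.458 -0.999 -1.397
v 1.735 -0.721 -3.457
v 3.011 -1.22 -1.932
v 1.808 -0.35 -3.397
v 3.084 -0.849 -1.872
v 1.738 -0.014 -3.229
v 3.014 -0.512 -1.703
v 1.541 0.211 -2.99
v 2.817 -0.287 -1.465
v 1.261 0.273 -2.736
v 2.537 -0.225 -1.211
v 0.963 0.158 -2.524
v 2.239 -0.341 -0.999
v 0.716 -0.108 -2.404
v 1.992 -0.607 -0.879
v 0.575 -0.465 -2.403
v 1.851 -0.963 -0.878
v 0.573 -0.829 -2.521
v 1.849 -1.327 -0.995
v 0.711 -1.118 -2.73
v 1.987 -1.617 -1.205
v 0.957 -1.266 -2.984
v 2.233 -1.764 -1.459
v 1.254 -1.238 -3.224
v 2.53 -1.737 -1.699
v -3.533 1.471 2.101
v -3.026 1.005 1.553
v -3.347 0.289 3.279
v -2.792 1.2 1.711
v -2.671 1.436 1.929
v -2.68 1.677 2.173
v -2.82 1.887 2.406
v -3.068 2.034 2.592
v -3.387 2.095 2.704
v -3.728 2.061 2.724
v -4.04 1.938 2.649
v -4.274 1.743 2.49
v -4.395 1.507 2.272
v -4.385 1.265 2.028
v -4.246 1.055 1.796
v -3.998 0.908 1.609
v -3.679 0.847 1.498
v -3.338 0.881 1.478
f 1 38 17
f 38 12 41
f 17 41 6
f 38 41 17
f 1 17 13
f 17 6 18
f 13 18 2
f 17 18 13
f 1 13 22
f 13 2 23
f 22 23 8
f 13 23 22
f 1 22 34
f 22 8 37
f 34 37 11
f 22 37 34
f 1 34 38
f 34 11 42
f 38 42 12
f 34 42 38
f 2 18 29
f 18 6 32
f 29 32 10
f 18 32 29
f 6 41 19
f 41 12 40
f 19 40 5
f 41 40 19
f 12 42 39
f 42 11 35
f 39 35 3
f 42 35 39
f 11 37 36
f 37 8 24
f 36 24 7
f 37 24 36
f 8 23 28
f 23 2 25
f 28 25 9
f 23 25 28
f 4 30 16
f 30 10 31
f 16 31 5
f 30 31 16
f 4 16 14
f 16 5 15
f 14 15 3
f 16 15 14
f 4 14 21
f 14 3 20
f 21 20 7
f 14 20 21
f 4 21 26
f 21 7 27
f 26 27 9
f 21 27 26
f 4 26 30
f 26 9 33
f 30 33 10
f 26 33 30
f 5 31 19
f 31 10 32
f 19 32 6
f 31 32 19
f 3 15 39
f 15 5 40
f 39 40 12
f 15 40 39
f 7 20 36
f 20 3 35
f 36 35 11
f 20 35 36
f 9 27 28
f 27 7 24
f 28 24 8
f 27 24 28
f 10 33 29
f 33 9 25
f 29 25 2
f 33 25 29
f 44 43 47
f 44 47 45
f 45 47 48
f 45 48 46
f 47 43 49
f 47 49 48
f 48 49 50
f 48 50 46
f 49 43 51
f 49 51 50
f 50 51 52
f 50 52 46
f 51 43 53
f 51 53 52
f 52 53 54
f 52 54 46
f 53 43 55
f 53 55 54
f 54 55 56
f 54 56 46
f 55 43 57
f 55 57 56
f 56 57 58
f 56 58 46
f 57 43 59
f 57 59 58
f 58 59 60
f 58 60 46
f 59 43 61
f 59 61 60
f 60 61 62
f 60 62 46
f 61 43 44
f 61 44 62
f 62 44 45
f 62 45 46
f 64 63 67
f 64 67 65
f 65 67 68
f 65 68 66
f 67 63 69
f 67 69 68
f 68 69 70
f 68 70 66
f 69 63 71
f 69 71 70
f 70 71 72
f 70 72 66
f 71 63 73
f 71 73 72
f 72 73 74
f 72 74 66
f 73 63 75
f 73 75 74
f 74 75 76
f 74 76 66
f 75 63 77
f 75 77 76
f 76 77 78
f 76 78 66
f 77 63 79
f 77 79 78
f 78 79 80
f 78 80 66
f 79 63 81
f 79 81 80
f 80 81 82
f 80 82 66
f 81 63 83
f 81 83 82
f 82 83 84
f 82 84 66
f 83 63 85
f 83 85 84
f 84 85 86
f 84 86 66
f 85 63 87
f 85 87 86
f 86 87 88
f 86 88 66
f 87 63 89
f 87 89 88
f 88 89 90
f 88 90 66
f 89 63 64
f 89 64 90
f 90 64 65
f 90 65 66
f 92 91 94
f 92 94 93
f 94 91 95
f 94 95 93
f 95 91 96
f 95 96 93
f 96 91 97
f 96 97 93
f 97 91 98
f 97 98 93
f 98 91 99
f 98 99 93
f 99 91 100
f 99 100 93
f 100 91 101
f 100 101 93
f 101 91 102
f 101 102 93
f 102 91 103
f 102 103 93
f 103 91 104
f 103 104 93
f 104 91 105
f 104 105 93
f 105 91 106
f 105 106 93
f 106 91 107
f 106 107 93
f 107 91 108
f 107 108 93
f 108 91 92
f 108 92 93



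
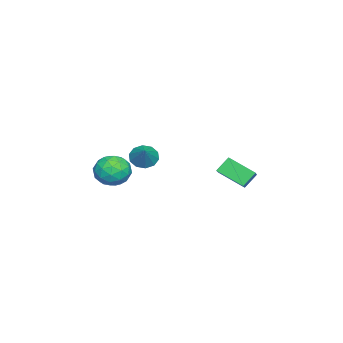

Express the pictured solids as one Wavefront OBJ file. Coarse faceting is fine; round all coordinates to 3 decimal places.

v -1.482 -1.765 1.972
v -1.022 -2.377 1.741
v -0.478 -1.355 2.888
v -0.917 -1.989 1.452
v -1.028 -1.516 1.362
v -1.312 -1.138 1.505
v -1.662 -0.999 1.826
v -1.943 -1.153 2.203
v -2.048 -1.54 2.491
v -1.937 -2.014 2.581
v -1.652 -2.392 2.438
v -1.303 -2.531 2.117
v -3.355 2.365 1.569
v -1.787 2.75 2.45
v -3.248 3.85 0.729
v -1.68 4.235 1.61
v -2.8 1.885 0.79
v -1.232 2.27 1.671
v -2.693 3.37 -0.05
v -1.125 3.755 0.831
v -1.119 -2.512 0.697
v -0.477 -3.307 0.308
v -2.343 -3.713 1.132
v -1.701 -4.508 0.743
v -1.417 -3.971 1.652
v -0.66 -3.228 1.384
v -2.16 -3.792 0.056
v -1.403 -3.049 -0.212
v -1.12 -4.098 -0.087
v -0.661 -4.209 0.899
v -2.159 -2.811 0.541
v -1.7 -2.922 1.527
v -0.691 -2.804 0.464
v -2.129 -4.216 0.976
v -1.963 -3.9 1.51
v -1.585 -4.368 1.282
v -0.799 -2.758 1.096
v -0.421 -3.225 0.868
v -0.973 -3.615 1.658
v -2.399 -3.795 0.572
v -2.021 -4.262 0.344
v -1.235 -2.652 0.158
v -0.857 -3.12 -0.07
v -1.847 -3.405 -0.218
v -0.691 -3.736 0.004
v -1.41 -4.442 0.259
v -1.68 -4.021 -0.145
v -1.235 -3.585 -0.303
v -0.421 -3.801 0.583
v -1.14 -4.507 0.839
v -0.973 -4.191 1.373
v -0.529 -3.755 1.215
v -0.799 -4.266 0.351
v -1.68 -2.513 0.601
v -2.399 -3.219 0.857
v -2.291 -3.265 0.225
v -1.847 -2.829 0.067
v -1.41 -2.578 1.181
v -2.129 -3.284 1.436
v -1.585 -3.435 1.743
v -1.14 -2.999 1.585
v -2.021 -2.754 1.089
f 2 1 4
f 2 4 3
f 4 1 5
f 4 5 3
f 5 1 6
f 5 6 3
f 6 1 7
f 6 7 3
f 7 1 8
f 7 8 3
f 8 1 9
f 8 9 3
f 9 1 10
f 9 10 3
f 10 1 11
f 10 11 3
f 11 1 12
f 11 12 3
f 12 1 2
f 12 2 3
f 14 16 13
f 17 14 13
f 13 16 15
f 15 17 13
f 14 20 16
f 18 14 17
f 18 20 14
f 16 20 15
f 19 17 15
f 15 20 19
f 19 18 17
f 20 18 19
f 21 58 37
f 58 32 61
f 37 61 26
f 58 61 37
f 21 37 33
f 37 26 38
f 33 38 22
f 37 38 33
f 21 33 42
f 33 22 43
f 42 43 28
f 33 43 42
f 21 42 54
f 42 28 57
f 54 57 31
f 42 57 54
f 21 54 58
f 54 31 62
f 58 62 32
f 54 62 58
f 22 38 49
f 38 26 52
f 49 52 30
f 38 52 49
f 26 61 39
f 61 32 60
f 39 60 25
f 61 60 39
f 32 62 59
f 62 31 55
f 59 55 23
f 62 55 59
f 31 57 56
f 57 28 44
f 56 44 27
f 57 44 56
f 28 43 48
f 43 22 45
f 48 45 29
f 43 45 48
f 24 50 36
f 50 30 51
f 36 51 25
f 50 51 36
f 24 36 34
f 36 25 35
f 34 35 23
f 36 35 34
f 24 34 41
f 34 23 40
f 41 40 27
f 34 40 41
f 24 41 46
f 41 27 47
f 46 47 29
f 41 47 46
f 24 46 50
f 46 29 53
f 50 53 30
f 46 53 50
f 25 51 39
f 51 30 52
f 39 52 26
f 51 52 39
f 23 35 59
f 35 25 60
f 59 60 32
f 35 60 59
f 27 40 56
f 40 23 55
f 56 55 31
f 40 55 56
f 29 47 48
f 47 27 44
f 48 44 28
f 47 44 48
f 30 53 49
f 53 29 45
f 49 45 22
f 53 45 49



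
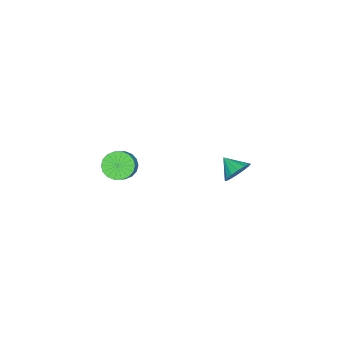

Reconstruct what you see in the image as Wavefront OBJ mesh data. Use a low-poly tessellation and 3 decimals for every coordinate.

v -3.75 -0.099 -3.819
v -3.248 0.179 -3.114
v -4.03 -1.161 -3.201
v -3.68 0.344 -3.027
v -4.132 0.389 -3.153
v -4.481 0.304 -3.457
v -4.635 0.111 -3.858
v -4.551 -0.139 -4.249
v -4.253 -0.378 -4.525
v -3.82 -0.542 -4.611
v -3.369 -0.588 -4.485
v -3.019 -0.502 -4.181
v -2.866 -0.309 -3.78
v -2.949 -0.059 -3.389
v 2.894 -3.425 0.485
v 3.297 -2.961 -0.146
v 4.069 -2.692 0.545
v 3.666 -3.155 1.175
v 3.058 -2.697 0.018
v 3.83 -2.428 0.708
v 2.788 -2.577 0.274
v 3.559 -2.308 0.964
v 2.538 -2.625 0.571
v 3.31 -2.356 1.262
v 2.358 -2.831 0.852
v 3.13 -2.562 1.543
v 2.285 -3.154 1.06
v 3.057 -2.885 1.75
v 2.333 -3.532 1.154
v 3.105 -3.263 1.844
v 2.491 -3.888 1.115
v 3.263 -3.619 1.806
v 2.73 -4.152 0.952
v 3.502 -3.883 1.642
v 3.001 -4.272 0.696
v 3.772 -4.003 1.386
v 3.25 -4.224 0.398
v 4.022 -3.955 1.089
v 3.43 -4.018 0.117
v 4.202 -3.749 0.808
v 3.503 -3.695 -0.09
v 4.275 -3.426 0.6
v 3.455 -3.317 -0.184
v 4.227 -3.048 0.506
f 2 1 4
f 2 4 3
f 4 1 5
f 4 5 3
f 5 1 6
f 5 6 3
f 6 1 7
f 6 7 3
f 7 1 8
f 7 8 3
f 8 1 9
f 8 9 3
f 9 1 10
f 9 10 3
f 10 1 11
f 10 11 3
f 11 1 12
f 11 12 3
f 12 1 13
f 12 13 3
f 13 1 14
f 13 14 3
f 14 1 2
f 14 2 3
f 16 15 19
f 16 19 17
f 17 19 20
f 17 20 18
f 19 15 21
f 19 21 20
f 20 21 22
f 20 22 18
f 21 15 23
f 21 23 22
f 22 23 24
f 22 24 18
f 23 15 25
f 23 25 24
f 24 25 26
f 24 26 18
f 25 15 27
f 25 27 26
f 26 27 28
f 26 28 18
f 27 15 29
f 27 29 28
f 28 29 30
f 28 30 18
f 29 15 31
f 29 31 30
f 30 31 32
f 30 32 18
f 31 15 33
f 31 33 32
f 32 33 34
f 32 34 18
f 33 15 35
f 33 35 34
f 34 35 36
f 34 36 18
f 35 15 37
f 35 37 36
f 36 37 38
f 36 38 18
f 37 15 39
f 37 39 38
f 38 39 40
f 38 40 18
f 39 15 41
f 39 41 40
f 40 41 42
f 40 42 18
f 41 15 43
f 41 43 42
f 42 43 44
f 42 44 18
f 43 15 16
f 43 16 44
f 44 16 17
f 44 17 18



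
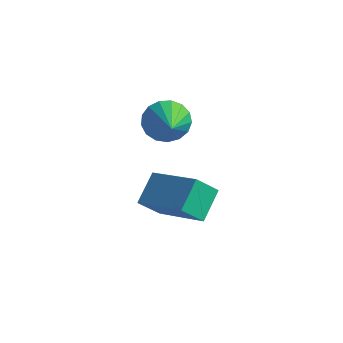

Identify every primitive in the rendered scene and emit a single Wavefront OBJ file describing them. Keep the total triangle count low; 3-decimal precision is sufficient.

v -1.939 -2.24 0.79
v -2.048 -1.193 1.519
v -3.883 -1.821 -0.103
v -3.992 -0.774 0.626
v -1.468 -1.666 0.034
v -1.577 -0.619 0.763
v -3.412 -1.247 -0.859
v -3.521 -0.2 -0.13
v -3.454 -0.768 3.468
v -3.194 -1.087 2.77
v -2.406 -2.072 4.452
v -2.931 -0.814 2.851
v -2.787 -0.531 3.074
v -2.796 -0.302 3.386
v -2.956 -0.18 3.718
v -3.23 -0.193 3.992
v -3.555 -0.337 4.147
v -3.856 -0.581 4.145
v -4.066 -0.867 3.989
v -4.135 -1.131 3.713
v -4.048 -1.311 3.382
v -3.825 -1.368 3.07
v -3.517 -1.286 2.849
f 2 4 1
f 5 2 1
f 1 4 3
f 3 5 1
f 2 8 4
f 6 2 5
f 6 8 2
f 4 8 3
f 7 5 3
f 3 8 7
f 7 6 5
f 8 6 7
f 10 9 12
f 10 12 11
f 12 9 13
f 12 13 11
f 13 9 14
f 13 14 11
f 14 9 15
f 14 15 11
f 15 9 16
f 15 16 11
f 16 9 17
f 16 17 11
f 17 9 18
f 17 18 11
f 18 9 19
f 18 19 11
f 19 9 20
f 19 20 11
f 20 9 21
f 20 21 11
f 21 9 22
f 21 22 11
f 22 9 23
f 22 23 11
f 23 9 10
f 23 10 11



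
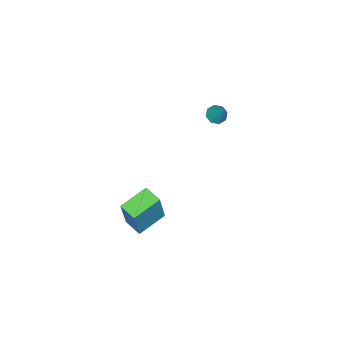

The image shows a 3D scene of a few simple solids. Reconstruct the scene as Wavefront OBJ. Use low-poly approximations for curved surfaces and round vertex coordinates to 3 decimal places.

v -3.749 0.219 1.977
v -3.241 0.266 1.772
v -3.311 1.101 3.263
v -3.495 0.576 1.645
v -3.898 0.678 1.713
v -4.213 0.51 1.935
v -4.257 0.172 2.182
v -4.003 -0.139 2.309
v -3.6 -0.24 2.241
v -3.284 -0.073 2.019
v -0.842 -1.473 -4.213
v -0.21 -1.239 -2.15
v -0.691 -0.477 -4.372
v -0.058 -0.243 -2.31
v 0.698 -1.777 -4.65
v 1.331 -1.543 -2.588
v 0.85 -0.781 -4.81
v 1.482 -0.547 -2.747
f 2 1 4
f 2 4 3
f 4 1 5
f 4 5 3
f 5 1 6
f 5 6 3
f 6 1 7
f 6 7 3
f 7 1 8
f 7 8 3
f 8 1 9
f 8 9 3
f 9 1 10
f 9 10 3
f 10 1 2
f 10 2 3
f 12 14 11
f 15 12 11
f 11 14 13
f 13 15 11
f 12 18 14
f 16 12 15
f 16 18 12
f 14 18 13
f 17 15 13
f 13 18 17
f 17 16 15
f 18 16 17



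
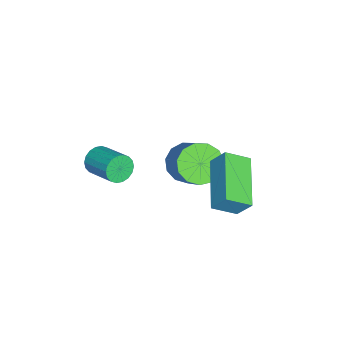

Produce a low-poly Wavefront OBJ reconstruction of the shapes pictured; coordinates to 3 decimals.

v 2.869 -3.316 1.942
v 3.216 -3.369 1.48
v 3.997 -2.418 1.956
v 3.651 -2.364 2.418
v 3.045 -3.191 1.404
v 3.826 -2.239 1.879
v 2.84 -3.038 1.434
v 3.621 -2.086 1.91
v 2.64 -2.939 1.565
v 3.422 -1.988 2.041
v 2.486 -2.916 1.771
v 3.267 -1.964 2.246
v 2.408 -2.971 2.01
v 3.189 -2.019 2.486
v 2.421 -3.095 2.237
v 3.202 -2.143 2.712
v 2.523 -3.262 2.404
v 3.304 -2.311 2.88
v 2.694 -3.441 2.481
v 3.475 -2.489 2.956
v 2.899 -3.594 2.45
v 3.68 -2.642 2.926
v 3.098 -3.692 2.319
v 3.88 -2.741 2.795
v 3.253 -3.716 2.114
v 4.034 -2.764 2.589
v 3.331 -3.661 1.874
v 4.112 -2.709 2.35
v 3.318 -3.537 1.648
v 4.099 -2.585 2.123
v 1.533 0.397 1.217
v 1.671 0.939 1.997
v 1.198 1.258 0.678
v 1.336 1.8 1.458
v 3.504 0.78 0.602
v 3.642 1.322 1.382
v 3.169 1.641 0.063
v 3.307 2.183 0.843
v 0.24 -0.621 -0.447
v 0.907 -0.982 -0.873
v 2.128 -0.319 0.482
v 1.46 0.041 0.907
v 0.859 -0.528 -1.051
v 2.08 0.135 0.303
v 0.614 -0.104 -1.038
v 1.834 0.559 0.316
v 0.25 0.156 -0.837
v 1.47 0.819 0.517
v -0.117 0.169 -0.512
v 1.103 0.832 0.842
v -0.371 -0.069 -0.167
v 0.85 0.594 1.187
v -0.431 -0.482 0.089
v 0.79 0.181 1.444
v -0.278 -0.94 0.175
v 0.943 -0.277 1.53
v 0.039 -1.297 0.064
v 1.26 -0.634 1.418
v 0.42 -1.439 -0.21
v 1.641 -0.776 1.144
v 0.744 -1.321 -0.559
v 1.965 -0.659 0.795
f 2 1 5
f 2 5 3
f 3 5 6
f 3 6 4
f 5 1 7
f 5 7 6
f 6 7 8
f 6 8 4
f 7 1 9
f 7 9 8
f 8 9 10
f 8 10 4
f 9 1 11
f 9 11 10
f 10 11 12
f 10 12 4
f 11 1 13
f 11 13 12
f 12 13 14
f 12 14 4
f 13 1 15
f 13 15 14
f 14 15 16
f 14 16 4
f 15 1 17
f 15 17 16
f 16 17 18
f 16 18 4
f 17 1 19
f 17 19 18
f 18 19 20
f 18 20 4
f 19 1 21
f 19 21 20
f 20 21 22
f 20 22 4
f 21 1 23
f 21 23 22
f 22 23 24
f 22 24 4
f 23 1 25
f 23 25 24
f 24 25 26
f 24 26 4
f 25 1 27
f 25 27 26
f 26 27 28
f 26 28 4
f 27 1 29
f 27 29 28
f 28 29 30
f 28 30 4
f 29 1 2
f 29 2 30
f 30 2 3
f 30 3 4
f 32 34 31
f 35 32 31
f 31 34 33
f 33 35 31
f 32 38 34
f 36 32 35
f 36 38 32
f 34 38 33
f 37 35 33
f 33 38 37
f 37 36 35
f 38 36 37
f 40 39 43
f 40 43 41
f 41 43 44
f 41 44 42
f 43 39 45
f 43 45 44
f 44 45 46
f 44 46 42
f 45 39 47
f 45 47 46
f 46 47 48
f 46 48 42
f 47 39 49
f 47 49 48
f 48 49 50
f 48 50 42
f 49 39 51
f 49 51 50
f 50 51 52
f 50 52 42
f 51 39 53
f 51 53 52
f 52 53 54
f 52 54 42
f 53 39 55
f 53 55 54
f 54 55 56
f 54 56 42
f 55 39 57
f 55 57 56
f 56 57 58
f 56 58 42
f 57 39 59
f 57 59 58
f 58 59 60
f 58 60 42
f 59 39 61
f 59 61 60
f 60 61 62
f 60 62 42
f 61 39 40
f 61 40 62
f 62 40 41
f 62 41 42



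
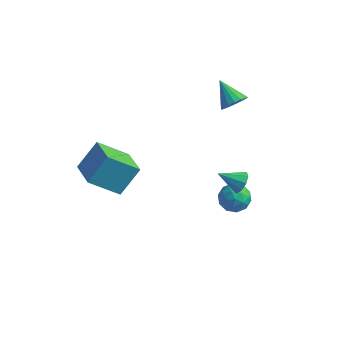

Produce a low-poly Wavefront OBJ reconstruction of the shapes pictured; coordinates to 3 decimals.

v 2.106 1.785 -2.155
v 2.654 2.166 -2.765
v 3.246 1.074 -1.575
v 3.794 1.455 -2.185
v 3.42 1.961 -1.536
v 2.716 2.4 -1.894
v 3.184 0.84 -2.446
v 2.48 1.279 -2.804
v 3.32 1.582 -2.945
v 3.466 2.274 -2.382
v 2.434 0.966 -1.958
v 2.58 1.658 -1.395
v 2.28 2.038 -2.511
v 3.62 1.202 -1.829
v 3.4 1.499 -1.447
v 3.722 1.723 -1.806
v 2.316 2.176 -1.999
v 2.638 2.399 -2.357
v 3.089 2.279 -1.635
v 3.262 0.841 -1.983
v 3.584 1.064 -2.341
v 2.178 1.517 -2.534
v 2.5 1.741 -2.893
v 2.811 0.961 -2.705
v 2.994 1.918 -2.975
v 3.664 1.5 -2.635
v 3.305 1.139 -2.788
v 2.891 1.397 -2.999
v 3.08 2.325 -2.645
v 3.749 1.907 -2.304
v 3.53 2.205 -1.922
v 3.116 2.463 -2.133
v 3.471 1.982 -2.751
v 2.151 1.333 -2.036
v 2.82 0.915 -1.695
v 2.784 0.777 -2.207
v 2.37 1.035 -2.418
v 2.236 1.74 -1.705
v 2.906 1.322 -1.365
v 3.009 1.843 -1.341
v 2.595 2.101 -1.552
v 2.429 1.258 -1.589
v -2.247 -2.001 0.485
v -3.539 -2.895 1.771
v -1.719 -0.91 1.775
v -3.011 -1.804 3.061
v -1.009 -3.136 0.939
v -2.301 -4.03 2.225
v -0.481 -2.045 2.229
v -1.773 -2.939 3.515
v 1.871 3.649 3.529
v 2.374 4.143 3.84
v 0.729 4.271 4.391
v 2.247 4.321 3.543
v 2.034 4.345 3.243
v 1.784 4.21 3.009
v 1.554 3.946 2.894
v 1.396 3.614 2.924
v 1.347 3.291 3.093
v 1.418 3.049 3.362
v 1.593 2.945 3.669
v 1.832 3.002 3.945
v 2.079 3.207 4.124
v 2.279 3.514 4.168
v 2.386 3.851 4.065
v 3.843 0.354 0.932
v 4.262 0.062 1.366
v 2.797 -0.114 1.628
v 4.164 0.488 1.504
v 3.916 0.851 1.375
v 3.633 0.981 1.039
v 3.449 0.818 0.652
v 3.449 0.438 0.397
v 3.633 0.018 0.391
v 3.915 -0.245 0.639
v 4.164 -0.227 1.024
f 1 38 17
f 38 12 41
f 17 41 6
f 38 41 17
f 1 17 13
f 17 6 18
f 13 18 2
f 17 18 13
f 1 13 22
f 13 2 23
f 22 23 8
f 13 23 22
f 1 22 34
f 22 8 37
f 34 37 11
f 22 37 34
f 1 34 38
f 34 11 42
f 38 42 12
f 34 42 38
f 2 18 29
f 18 6 32
f 29 32 10
f 18 32 29
f 6 41 19
f 41 12 40
f 19 40 5
f 41 40 19
f 12 42 39
f 42 11 35
f 39 35 3
f 42 35 39
f 11 37 36
f 37 8 24
f 36 24 7
f 37 24 36
f 8 23 28
f 23 2 25
f 28 25 9
f 23 25 28
f 4 30 16
f 30 10 31
f 16 31 5
f 30 31 16
f 4 16 14
f 16 5 15
f 14 15 3
f 16 15 14
f 4 14 21
f 14 3 20
f 21 20 7
f 14 20 21
f 4 21 26
f 21 7 27
f 26 27 9
f 21 27 26
f 4 26 30
f 26 9 33
f 30 33 10
f 26 33 30
f 5 31 19
f 31 10 32
f 19 32 6
f 31 32 19
f 3 15 39
f 15 5 40
f 39 40 12
f 15 40 39
f 7 20 36
f 20 3 35
f 36 35 11
f 20 35 36
f 9 27 28
f 27 7 24
f 28 24 8
f 27 24 28
f 10 33 29
f 33 9 25
f 29 25 2
f 33 25 29
f 44 46 43
f 47 44 43
f 43 46 45
f 45 47 43
f 44 50 46
f 48 44 47
f 48 50 44
f 46 50 45
f 49 47 45
f 45 50 49
f 49 48 47
f 50 48 49
f 52 51 54
f 52 54 53
f 54 51 55
f 54 55 53
f 55 51 56
f 55 56 53
f 56 51 57
f 56 57 53
f 57 51 58
f 57 58 53
f 58 51 59
f 58 59 53
f 59 51 60
f 59 60 53
f 60 51 61
f 60 61 53
f 61 51 62
f 61 62 53
f 62 51 63
f 62 63 53
f 63 51 64
f 63 64 53
f 64 51 65
f 64 65 53
f 65 51 52
f 65 52 53
f 67 66 69
f 67 69 68
f 69 66 70
f 69 70 68
f 70 66 71
f 70 71 68
f 71 66 72
f 71 72 68
f 72 66 73
f 72 73 68
f 73 66 74
f 73 74 68
f 74 66 75
f 74 75 68
f 75 66 76
f 75 76 68
f 76 66 67
f 76 67 68



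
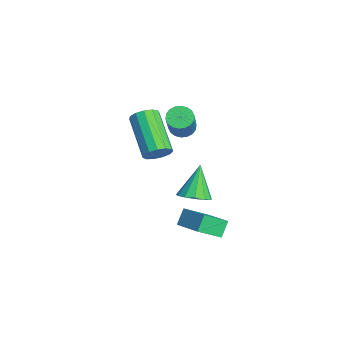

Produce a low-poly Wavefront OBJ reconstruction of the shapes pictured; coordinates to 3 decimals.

v -2.115 -0.047 1.567
v -1.812 -0.4 1.222
v -0.641 -0.707 2.568
v -0.945 -0.353 2.913
v -1.702 -0.17 1.179
v -0.531 -0.477 2.525
v -1.675 0.084 1.213
v -0.504 -0.223 2.559
v -1.734 0.313 1.318
v -0.564 0.006 2.663
v -1.87 0.47 1.471
v -0.699 0.163 2.817
v -2.054 0.525 1.644
v -0.883 0.218 2.989
v -2.25 0.467 1.801
v -1.079 0.16 3.147
v -2.419 0.307 1.912
v -1.248 0 3.258
v -2.529 0.077 1.955
v -1.358 -0.23 3.301
v -2.556 -0.177 1.921
v -1.385 -0.484 3.267
v -2.496 -0.406 1.817
v -1.326 -0.713 3.162
v -2.361 -0.563 1.663
v -1.19 -0.87 3.009
v -2.177 -0.618 1.491
v -1.006 -0.925 2.836
v -1.981 -0.56 1.333
v -0.81 -0.867 2.679
v -0.244 0.1 -1.491
v 0.169 0.712 -1.444
v -0.996 0.5 -0.089
v -0.173 0.817 -1.658
v -0.538 0.694 -1.818
v -0.809 0.383 -1.875
v -0.901 -0.018 -1.81
v -0.785 -0.382 -1.643
v -0.496 -0.593 -1.428
v -0.128 -0.584 -1.233
v 0.204 -0.358 -1.12
v 0.393 0.013 -1.124
v 0.38 0.412 -1.245
v 0.99 -1.57 2.185
v 1.278 -1.3 2.664
v -0.423 -1.56 3.833
v -0.71 -1.83 3.355
v 1.118 -1.044 2.488
v -0.583 -1.304 3.657
v 0.917 -0.955 2.216
v -0.783 -1.215 3.385
v 0.74 -1.062 1.934
v -0.961 -1.321 3.103
v 0.642 -1.33 1.732
v -1.058 -1.589 2.902
v 0.655 -1.674 1.674
v -1.046 -1.933 2.844
v 0.774 -1.985 1.779
v -0.927 -2.244 2.948
v 0.962 -2.165 2.012
v -0.739 -2.424 3.181
v 1.159 -2.156 2.3
v -0.542 -2.415 3.47
v 1.302 -1.961 2.552
v -0.399 -2.22 3.722
v 1.347 -1.642 2.688
v -0.354 -1.901 3.857
v 0.728 0.201 -2.838
v 0.925 -0.803 -2.192
v 0.333 0.54 -2.191
v 0.53 -0.464 -1.545
v 2.05 0.784 -2.335
v 2.247 -0.22 -1.689
v 1.655 1.123 -1.688
v 1.852 0.119 -1.042
f 2 1 5
f 2 5 3
f 3 5 6
f 3 6 4
f 5 1 7
f 5 7 6
f 6 7 8
f 6 8 4
f 7 1 9
f 7 9 8
f 8 9 10
f 8 10 4
f 9 1 11
f 9 11 10
f 10 11 12
f 10 12 4
f 11 1 13
f 11 13 12
f 12 13 14
f 12 14 4
f 13 1 15
f 13 15 14
f 14 15 16
f 14 16 4
f 15 1 17
f 15 17 16
f 16 17 18
f 16 18 4
f 17 1 19
f 17 19 18
f 18 19 20
f 18 20 4
f 19 1 21
f 19 21 20
f 20 21 22
f 20 22 4
f 21 1 23
f 21 23 22
f 22 23 24
f 22 24 4
f 23 1 25
f 23 25 24
f 24 25 26
f 24 26 4
f 25 1 27
f 25 27 26
f 26 27 28
f 26 28 4
f 27 1 29
f 27 29 28
f 28 29 30
f 28 30 4
f 29 1 2
f 29 2 30
f 30 2 3
f 30 3 4
f 32 31 34
f 32 34 33
f 34 31 35
f 34 35 33
f 35 31 36
f 35 36 33
f 36 31 37
f 36 37 33
f 37 31 38
f 37 38 33
f 38 31 39
f 38 39 33
f 39 31 40
f 39 40 33
f 40 31 41
f 40 41 33
f 41 31 42
f 41 42 33
f 42 31 43
f 42 43 33
f 43 31 32
f 43 32 33
f 45 44 48
f 45 48 46
f 46 48 49
f 46 49 47
f 48 44 50
f 48 50 49
f 49 50 51
f 49 51 47
f 50 44 52
f 50 52 51
f 51 52 53
f 51 53 47
f 52 44 54
f 52 54 53
f 53 54 55
f 53 55 47
f 54 44 56
f 54 56 55
f 55 56 57
f 55 57 47
f 56 44 58
f 56 58 57
f 57 58 59
f 57 59 47
f 58 44 60
f 58 60 59
f 59 60 61
f 59 61 47
f 60 44 62
f 60 62 61
f 61 62 63
f 61 63 47
f 62 44 64
f 62 64 63
f 63 64 65
f 63 65 47
f 64 44 66
f 64 66 65
f 65 66 67
f 65 67 47
f 66 44 45
f 66 45 67
f 67 45 46
f 67 46 47
f 69 71 68
f 72 69 68
f 68 71 70
f 70 72 68
f 69 75 71
f 73 69 72
f 73 75 69
f 71 75 70
f 74 72 70
f 70 75 74
f 74 73 72
f 75 73 74



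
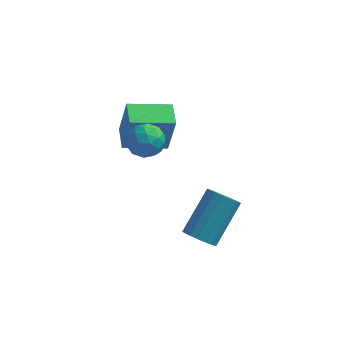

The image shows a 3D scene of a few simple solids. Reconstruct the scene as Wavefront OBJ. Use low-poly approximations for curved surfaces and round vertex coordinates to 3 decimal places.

v -0.692 -1.514 -3.962
v -0.177 -1.339 -4.402
v 0.487 0.089 -3.059
v -0.028 -0.086 -2.618
v -0.409 -1.15 -4.489
v 0.255 0.278 -3.145
v -0.698 -1.033 -4.47
v -0.034 0.395 -3.127
v -0.985 -1.011 -4.351
v -0.321 0.417 -3.008
v -1.214 -1.089 -4.155
v -0.55 0.339 -2.812
v -1.34 -1.251 -3.921
v -0.676 0.177 -2.577
v -1.337 -1.465 -3.694
v -0.673 -0.038 -2.351
v -1.207 -1.689 -3.521
v -0.543 -0.261 -2.178
v -0.975 -1.878 -3.435
v -0.311 -0.45 -2.091
v -0.686 -1.995 -3.453
v -0.022 -0.567 -2.11
v -0.399 -2.017 -3.572
v 0.265 -0.589 -2.229
v -0.17 -1.939 -3.768
v 0.494 -0.511 -2.425
v -0.044 -1.777 -4.003
v 0.62 -0.349 -2.659
v -0.047 -1.562 -4.229
v 0.617 -0.135 -2.886
v -4.052 0.665 -1.14
v -3.719 0.546 0.584
v -4.383 1.684 -1.006
v -4.05 1.566 0.718
v -2.41 1.234 -1.418
v -2.077 1.116 0.306
v -2.741 2.254 -1.284
v -2.408 2.135 0.44
v -3.437 -0.553 1.245
v -3.084 -0.301 0.599
v -2.536 -1.419 1.401
v -2.183 -1.167 0.755
v -2.198 -0.719 1.39
v -2.754 -0.183 1.294
v -2.866 -1.537 0.706
v -3.422 -1.001 0.61
v -2.731 -0.909 0.266
v -2.317 -0.403 0.689
v -3.303 -1.317 1.311
v -2.889 -0.811 1.734
v -3.339 -0.351 0.909
v -2.281 -1.369 1.091
v -2.289 -1.105 1.465
v -2.081 -0.957 1.085
v -3.146 -0.282 1.317
v -2.938 -0.134 0.938
v -2.417 -0.379 1.403
v -2.682 -1.586 1.062
v -2.474 -1.438 0.683
v -3.539 -0.763 0.915
v -3.331 -0.615 0.535
v -3.203 -1.341 0.597
v -2.924 -0.56 0.333
v -2.395 -1.069 0.424
v -2.796 -1.287 0.395
v -3.123 -0.972 0.339
v -2.681 -0.263 0.582
v -2.152 -0.772 0.673
v -2.16 -0.509 1.047
v -2.488 -0.194 0.99
v -2.474 -0.62 0.386
v -3.468 -0.948 1.327
v -2.939 -1.457 1.418
v -3.132 -1.526 1.01
v -3.46 -1.211 0.953
v -3.225 -0.651 1.576
v -2.696 -1.16 1.667
v -2.497 -0.748 1.661
v -2.824 -0.433 1.605
v -3.146 -1.1 1.614
f 2 1 5
f 2 5 3
f 3 5 6
f 3 6 4
f 5 1 7
f 5 7 6
f 6 7 8
f 6 8 4
f 7 1 9
f 7 9 8
f 8 9 10
f 8 10 4
f 9 1 11
f 9 11 10
f 10 11 12
f 10 12 4
f 11 1 13
f 11 13 12
f 12 13 14
f 12 14 4
f 13 1 15
f 13 15 14
f 14 15 16
f 14 16 4
f 15 1 17
f 15 17 16
f 16 17 18
f 16 18 4
f 17 1 19
f 17 19 18
f 18 19 20
f 18 20 4
f 19 1 21
f 19 21 20
f 20 21 22
f 20 22 4
f 21 1 23
f 21 23 22
f 22 23 24
f 22 24 4
f 23 1 25
f 23 25 24
f 24 25 26
f 24 26 4
f 25 1 27
f 25 27 26
f 26 27 28
f 26 28 4
f 27 1 29
f 27 29 28
f 28 29 30
f 28 30 4
f 29 1 2
f 29 2 30
f 30 2 3
f 30 3 4
f 32 34 31
f 35 32 31
f 31 34 33
f 33 35 31
f 32 38 34
f 36 32 35
f 36 38 32
f 34 38 33
f 37 35 33
f 33 38 37
f 37 36 35
f 38 36 37
f 39 76 55
f 76 50 79
f 55 79 44
f 76 79 55
f 39 55 51
f 55 44 56
f 51 56 40
f 55 56 51
f 39 51 60
f 51 40 61
f 60 61 46
f 51 61 60
f 39 60 72
f 60 46 75
f 72 75 49
f 60 75 72
f 39 72 76
f 72 49 80
f 76 80 50
f 72 80 76
f 40 56 67
f 56 44 70
f 67 70 48
f 56 70 67
f 44 79 57
f 79 50 78
f 57 78 43
f 79 78 57
f 50 80 77
f 80 49 73
f 77 73 41
f 80 73 77
f 49 75 74
f 75 46 62
f 74 62 45
f 75 62 74
f 46 61 66
f 61 40 63
f 66 63 47
f 61 63 66
f 42 68 54
f 68 48 69
f 54 69 43
f 68 69 54
f 42 54 52
f 54 43 53
f 52 53 41
f 54 53 52
f 42 52 59
f 52 41 58
f 59 58 45
f 52 58 59
f 42 59 64
f 59 45 65
f 64 65 47
f 59 65 64
f 42 64 68
f 64 47 71
f 68 71 48
f 64 71 68
f 43 69 57
f 69 48 70
f 57 70 44
f 69 70 57
f 41 53 77
f 53 43 78
f 77 78 50
f 53 78 77
f 45 58 74
f 58 41 73
f 74 73 49
f 58 73 74
f 47 65 66
f 65 45 62
f 66 62 46
f 65 62 66
f 48 71 67
f 71 47 63
f 67 63 40
f 71 63 67

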